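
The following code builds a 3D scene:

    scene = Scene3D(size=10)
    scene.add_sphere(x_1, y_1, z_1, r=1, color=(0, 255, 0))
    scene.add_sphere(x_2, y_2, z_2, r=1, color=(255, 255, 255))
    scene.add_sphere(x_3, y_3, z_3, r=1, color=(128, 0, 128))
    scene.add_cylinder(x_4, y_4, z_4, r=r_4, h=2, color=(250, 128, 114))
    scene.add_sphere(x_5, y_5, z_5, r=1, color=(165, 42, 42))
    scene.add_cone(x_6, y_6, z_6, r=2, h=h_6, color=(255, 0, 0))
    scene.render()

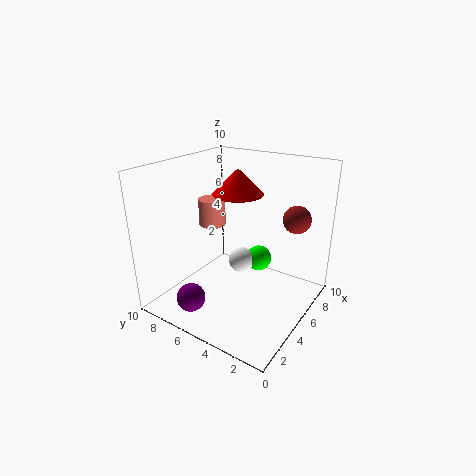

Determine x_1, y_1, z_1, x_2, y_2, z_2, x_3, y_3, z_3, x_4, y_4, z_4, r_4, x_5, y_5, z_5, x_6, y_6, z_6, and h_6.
x_1 = 8, y_1 = 5, z_1 = 2, x_2 = 7, y_2 = 6, z_2 = 2, x_3 = 2, y_3 = 7, z_3 = 1, x_4 = 6, y_4 = 8, z_4 = 5, r_4 = 1, x_5 = 8, y_5 = 2, z_5 = 6, x_6 = 8, y_6 = 7, z_6 = 7, h_6 = 2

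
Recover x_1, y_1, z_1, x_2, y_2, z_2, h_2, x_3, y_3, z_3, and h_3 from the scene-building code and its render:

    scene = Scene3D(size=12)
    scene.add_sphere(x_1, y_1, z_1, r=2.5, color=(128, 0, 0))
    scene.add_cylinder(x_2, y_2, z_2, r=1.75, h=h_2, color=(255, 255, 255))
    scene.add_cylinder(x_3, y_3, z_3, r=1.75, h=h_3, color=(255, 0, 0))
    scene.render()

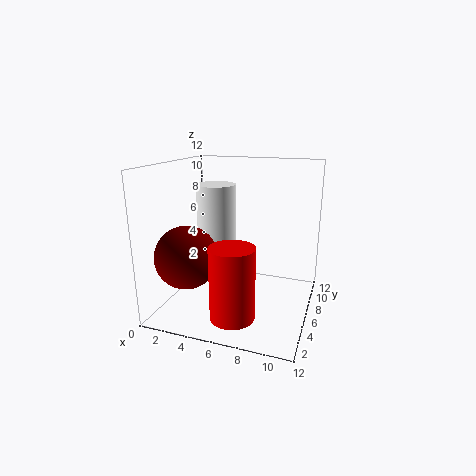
x_1 = 2.75
y_1 = 3
z_1 = 5
x_2 = 3.25
y_2 = 8
z_2 = 4.5
h_2 = 5.5
x_3 = 6.75
y_3 = 2.5
z_3 = 0.75
h_3 = 5.75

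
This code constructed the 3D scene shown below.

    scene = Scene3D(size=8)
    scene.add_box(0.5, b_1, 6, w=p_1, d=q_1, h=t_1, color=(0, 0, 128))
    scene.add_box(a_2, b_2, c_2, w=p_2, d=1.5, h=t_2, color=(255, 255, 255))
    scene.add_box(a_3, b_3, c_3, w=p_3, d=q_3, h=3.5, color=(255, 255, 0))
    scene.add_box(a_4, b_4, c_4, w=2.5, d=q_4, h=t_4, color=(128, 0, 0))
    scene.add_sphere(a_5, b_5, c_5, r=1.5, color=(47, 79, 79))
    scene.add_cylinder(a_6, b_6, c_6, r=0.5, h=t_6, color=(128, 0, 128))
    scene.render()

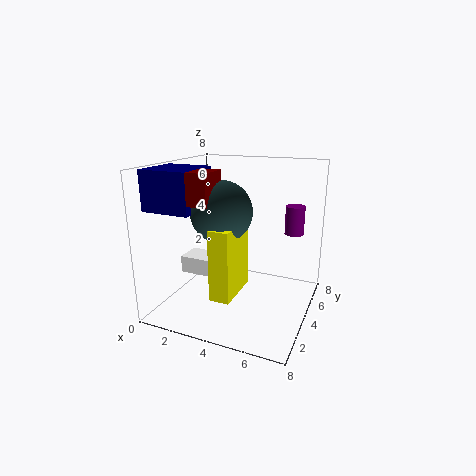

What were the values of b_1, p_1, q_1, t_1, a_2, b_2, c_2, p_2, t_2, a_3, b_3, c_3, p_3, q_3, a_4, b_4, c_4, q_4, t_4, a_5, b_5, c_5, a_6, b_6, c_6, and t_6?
b_1 = 0.5, p_1 = 2.5, q_1 = 2.5, t_1 = 2, a_2 = 0.5, b_2 = 3.5, c_2 = 1.5, p_2 = 2, t_2 = 1, a_3 = 4, b_3 = 0.5, c_3 = 2, p_3 = 1, q_3 = 2.5, a_4 = 1.5, b_4 = 0.5, c_4 = 6.5, q_4 = 1.5, t_4 = 1.5, a_5 = 4, b_5 = 2, c_5 = 6, a_6 = 7, b_6 = 4.5, c_6 = 4.5, t_6 = 1.5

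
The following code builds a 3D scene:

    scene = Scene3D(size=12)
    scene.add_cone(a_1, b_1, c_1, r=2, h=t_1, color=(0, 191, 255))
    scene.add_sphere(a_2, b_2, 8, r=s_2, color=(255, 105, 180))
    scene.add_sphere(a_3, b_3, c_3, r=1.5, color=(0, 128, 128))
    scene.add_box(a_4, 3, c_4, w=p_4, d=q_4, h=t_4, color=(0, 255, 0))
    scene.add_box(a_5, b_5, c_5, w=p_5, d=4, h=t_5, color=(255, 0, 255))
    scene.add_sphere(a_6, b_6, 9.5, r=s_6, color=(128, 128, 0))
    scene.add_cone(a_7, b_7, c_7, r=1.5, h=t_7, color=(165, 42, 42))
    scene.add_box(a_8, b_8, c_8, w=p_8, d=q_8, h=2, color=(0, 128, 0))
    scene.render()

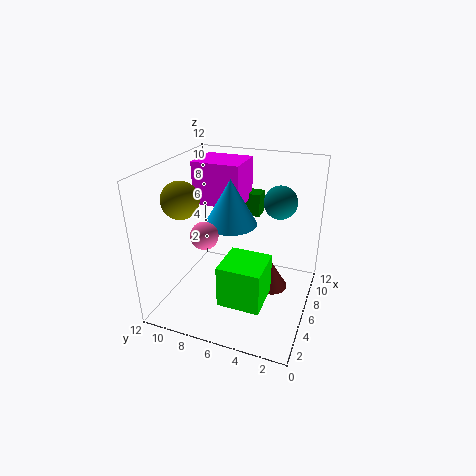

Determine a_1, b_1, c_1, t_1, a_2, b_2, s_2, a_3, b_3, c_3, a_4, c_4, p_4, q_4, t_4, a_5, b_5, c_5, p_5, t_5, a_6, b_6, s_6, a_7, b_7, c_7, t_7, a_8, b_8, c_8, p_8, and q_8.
a_1 = 4.5, b_1 = 6, c_1 = 8, t_1 = 3.5, a_2 = 2, b_2 = 7, s_2 = 1, a_3 = 10, b_3 = 3.5, c_3 = 8, a_4 = 2.5, c_4 = 1.5, p_4 = 3.5, q_4 = 3.5, t_4 = 3.5, a_5 = 6, b_5 = 6, c_5 = 8.5, p_5 = 3.5, t_5 = 3.5, a_6 = 4, b_6 = 10, s_6 = 1.5, a_7 = 8, b_7 = 3.5, c_7 = 0.5, t_7 = 2.5, a_8 = 8.5, b_8 = 5, c_8 = 7, p_8 = 1.5, q_8 = 2.5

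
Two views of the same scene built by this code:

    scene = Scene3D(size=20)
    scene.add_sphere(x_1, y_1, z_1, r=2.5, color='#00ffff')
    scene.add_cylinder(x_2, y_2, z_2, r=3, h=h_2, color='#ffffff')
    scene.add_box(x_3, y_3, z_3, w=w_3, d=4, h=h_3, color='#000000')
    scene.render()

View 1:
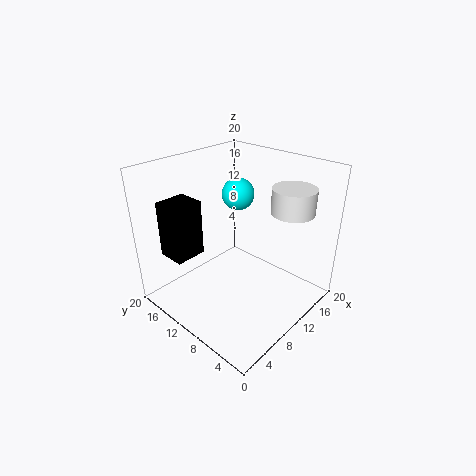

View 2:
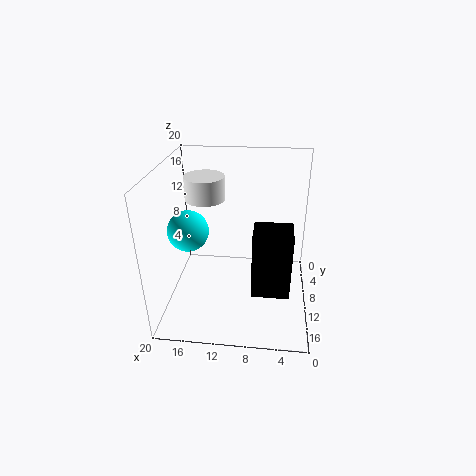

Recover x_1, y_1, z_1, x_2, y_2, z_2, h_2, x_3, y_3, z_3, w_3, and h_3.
x_1 = 15.5
y_1 = 15
z_1 = 13.5
x_2 = 15.5
y_2 = 5
z_2 = 13.5
h_2 = 3.5
x_3 = 3
y_3 = 14.5
z_3 = 7
w_3 = 4.5
h_3 = 8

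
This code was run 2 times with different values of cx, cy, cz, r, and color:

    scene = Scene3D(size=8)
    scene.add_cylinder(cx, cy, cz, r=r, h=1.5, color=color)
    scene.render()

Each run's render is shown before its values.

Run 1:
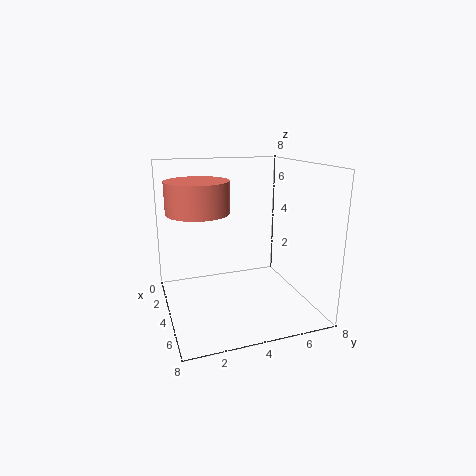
cx = 5.5; cy = 1.5; cz = 6; r = 1.5; color = 'salmon'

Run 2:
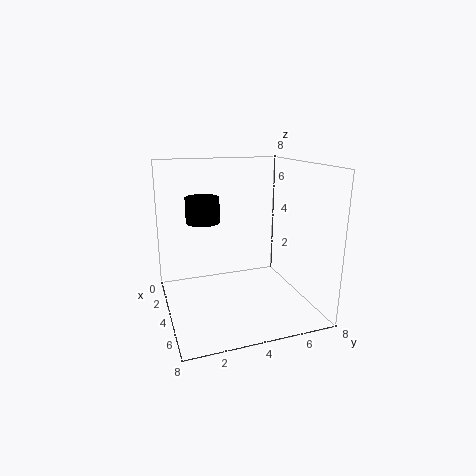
cx = 2; cy = 2.5; cz = 4.5; r = 1; color = 'black'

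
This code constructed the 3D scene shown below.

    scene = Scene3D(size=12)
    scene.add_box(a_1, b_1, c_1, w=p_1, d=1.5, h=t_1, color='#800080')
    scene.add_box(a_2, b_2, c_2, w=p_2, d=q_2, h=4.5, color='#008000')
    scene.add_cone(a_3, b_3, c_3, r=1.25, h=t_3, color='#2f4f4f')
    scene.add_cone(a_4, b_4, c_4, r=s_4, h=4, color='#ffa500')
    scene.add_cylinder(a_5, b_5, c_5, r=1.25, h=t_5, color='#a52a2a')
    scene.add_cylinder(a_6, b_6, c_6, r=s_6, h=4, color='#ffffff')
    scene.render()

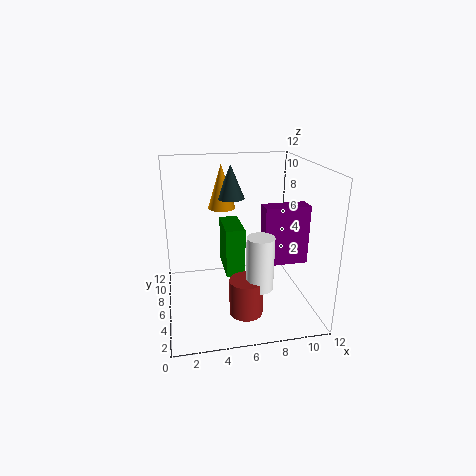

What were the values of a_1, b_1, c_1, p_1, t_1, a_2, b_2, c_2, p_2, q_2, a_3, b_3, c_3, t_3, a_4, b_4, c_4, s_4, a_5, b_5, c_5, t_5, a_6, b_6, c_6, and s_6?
a_1 = 8, b_1 = 4.75, c_1 = 3.75, p_1 = 3.75, t_1 = 5, a_2 = 5.25, b_2 = 7.5, c_2 = 1.5, p_2 = 1.75, q_2 = 4, a_3 = 6, b_3 = 9.25, c_3 = 8.5, t_3 = 3, a_4 = 5.25, b_4 = 9.75, c_4 = 7.5, s_4 = 1.25, a_5 = 5.75, b_5 = 1.75, c_5 = 1.75, t_5 = 2.75, a_6 = 6.75, b_6 = 1.75, c_6 = 3.75, s_6 = 1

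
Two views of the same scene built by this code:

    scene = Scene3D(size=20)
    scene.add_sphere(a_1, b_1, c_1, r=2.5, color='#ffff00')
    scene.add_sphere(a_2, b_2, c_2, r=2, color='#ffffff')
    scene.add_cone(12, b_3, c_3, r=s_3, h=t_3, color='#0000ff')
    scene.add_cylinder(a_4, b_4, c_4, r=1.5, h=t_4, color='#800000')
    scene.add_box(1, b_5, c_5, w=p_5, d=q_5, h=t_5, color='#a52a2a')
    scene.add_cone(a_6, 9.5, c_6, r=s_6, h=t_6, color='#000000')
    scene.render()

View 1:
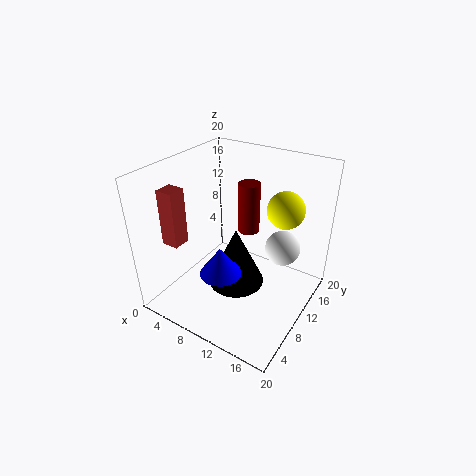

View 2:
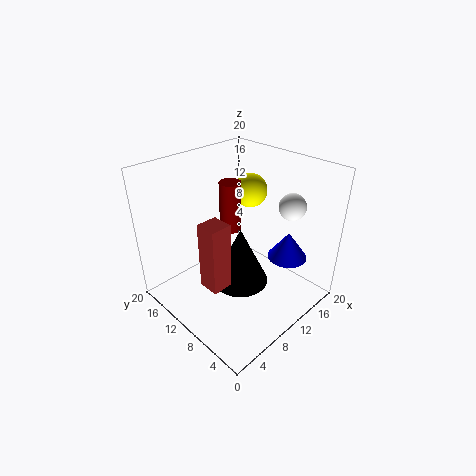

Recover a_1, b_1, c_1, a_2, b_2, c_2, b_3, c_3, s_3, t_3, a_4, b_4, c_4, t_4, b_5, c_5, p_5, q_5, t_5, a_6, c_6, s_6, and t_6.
a_1 = 15.5
b_1 = 13
c_1 = 14.5
a_2 = 18
b_2 = 7
c_2 = 13
b_3 = 3
c_3 = 9.5
s_3 = 2.5
t_3 = 3.5
a_4 = 10.5
b_4 = 12
c_4 = 10.5
t_4 = 7
b_5 = 4.5
c_5 = 9
p_5 = 2.5
q_5 = 2.5
t_5 = 8
a_6 = 10
c_6 = 3
s_6 = 4
t_6 = 8.5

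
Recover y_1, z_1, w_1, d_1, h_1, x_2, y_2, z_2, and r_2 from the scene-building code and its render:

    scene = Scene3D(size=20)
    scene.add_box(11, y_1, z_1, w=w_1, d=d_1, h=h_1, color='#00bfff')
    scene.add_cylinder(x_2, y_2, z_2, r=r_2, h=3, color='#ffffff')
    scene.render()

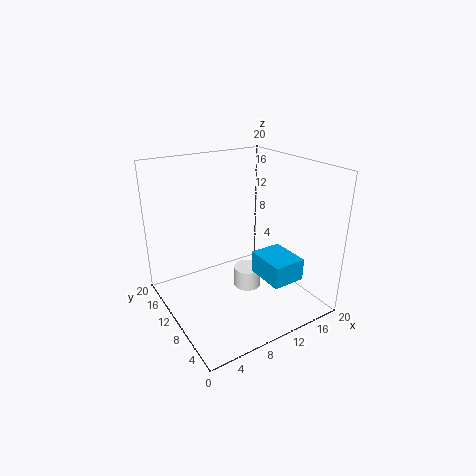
y_1 = 2.5; z_1 = 5.5; w_1 = 4.5; d_1 = 5.5; h_1 = 3; x_2 = 12; y_2 = 10.5; z_2 = 1.5; r_2 = 2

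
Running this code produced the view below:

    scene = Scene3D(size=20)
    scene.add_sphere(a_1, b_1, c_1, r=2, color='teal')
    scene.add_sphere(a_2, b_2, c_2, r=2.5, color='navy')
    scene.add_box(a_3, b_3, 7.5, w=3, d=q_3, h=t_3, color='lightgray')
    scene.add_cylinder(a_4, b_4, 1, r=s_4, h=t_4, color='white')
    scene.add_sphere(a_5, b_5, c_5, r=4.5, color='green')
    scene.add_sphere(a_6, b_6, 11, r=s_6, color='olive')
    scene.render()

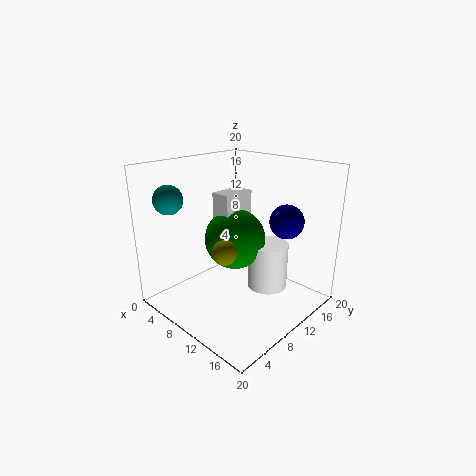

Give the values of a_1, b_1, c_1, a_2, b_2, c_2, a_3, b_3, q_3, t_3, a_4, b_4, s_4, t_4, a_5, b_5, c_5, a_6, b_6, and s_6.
a_1 = 3.5; b_1 = 3.5; c_1 = 15.5; a_2 = 13.5; b_2 = 16.5; c_2 = 11.5; a_3 = 5; b_3 = 10; q_3 = 5; t_3 = 8; a_4 = 11.5; b_4 = 15; s_4 = 3; t_4 = 7; a_5 = 7.5; b_5 = 12; c_5 = 8.5; a_6 = 13.5; b_6 = 4; s_6 = 1.5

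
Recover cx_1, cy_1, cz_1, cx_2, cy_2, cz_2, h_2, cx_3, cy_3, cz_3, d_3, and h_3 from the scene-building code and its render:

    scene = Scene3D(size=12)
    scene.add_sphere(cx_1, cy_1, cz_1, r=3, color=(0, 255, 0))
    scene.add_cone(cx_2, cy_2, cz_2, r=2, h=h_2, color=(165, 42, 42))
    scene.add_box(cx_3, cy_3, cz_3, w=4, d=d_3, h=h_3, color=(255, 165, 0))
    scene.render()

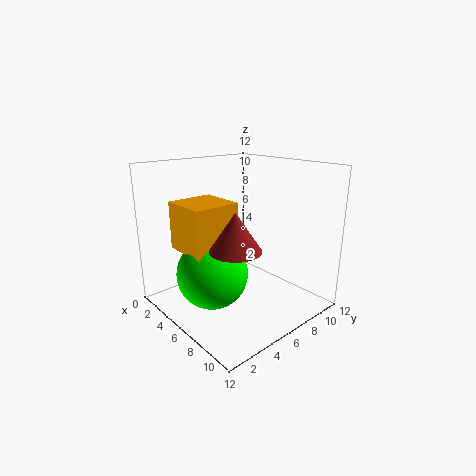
cx_1 = 5; cy_1 = 4; cz_1 = 3; cx_2 = 8; cy_2 = 4; cz_2 = 6; h_2 = 3; cx_3 = 2; cy_3 = 2; cz_3 = 5; d_3 = 4; h_3 = 4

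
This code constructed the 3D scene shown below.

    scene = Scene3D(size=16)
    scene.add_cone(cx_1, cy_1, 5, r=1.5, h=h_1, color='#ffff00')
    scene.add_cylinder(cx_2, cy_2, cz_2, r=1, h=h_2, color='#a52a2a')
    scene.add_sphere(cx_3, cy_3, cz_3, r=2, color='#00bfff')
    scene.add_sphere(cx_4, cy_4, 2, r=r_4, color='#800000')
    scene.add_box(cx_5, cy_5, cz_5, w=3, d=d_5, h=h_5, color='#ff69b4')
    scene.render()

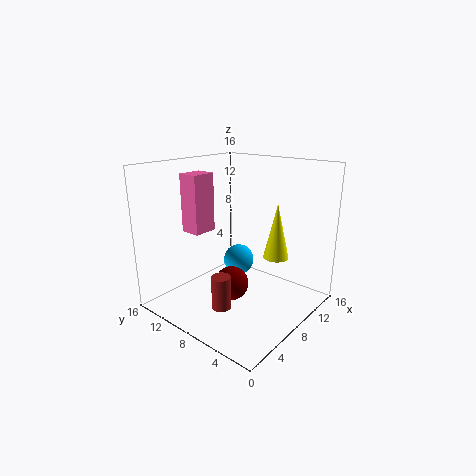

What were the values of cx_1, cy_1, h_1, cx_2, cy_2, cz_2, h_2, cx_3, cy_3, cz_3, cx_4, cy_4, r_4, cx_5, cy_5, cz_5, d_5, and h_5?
cx_1 = 12
cy_1 = 5.5
h_1 = 6.5
cx_2 = 3.5
cy_2 = 6.5
cz_2 = 2
h_2 = 3.5
cx_3 = 13
cy_3 = 12
cz_3 = 2.5
cx_4 = 8
cy_4 = 9
r_4 = 2
cx_5 = 6.5
cy_5 = 13
cz_5 = 7.5
d_5 = 2.5
h_5 = 7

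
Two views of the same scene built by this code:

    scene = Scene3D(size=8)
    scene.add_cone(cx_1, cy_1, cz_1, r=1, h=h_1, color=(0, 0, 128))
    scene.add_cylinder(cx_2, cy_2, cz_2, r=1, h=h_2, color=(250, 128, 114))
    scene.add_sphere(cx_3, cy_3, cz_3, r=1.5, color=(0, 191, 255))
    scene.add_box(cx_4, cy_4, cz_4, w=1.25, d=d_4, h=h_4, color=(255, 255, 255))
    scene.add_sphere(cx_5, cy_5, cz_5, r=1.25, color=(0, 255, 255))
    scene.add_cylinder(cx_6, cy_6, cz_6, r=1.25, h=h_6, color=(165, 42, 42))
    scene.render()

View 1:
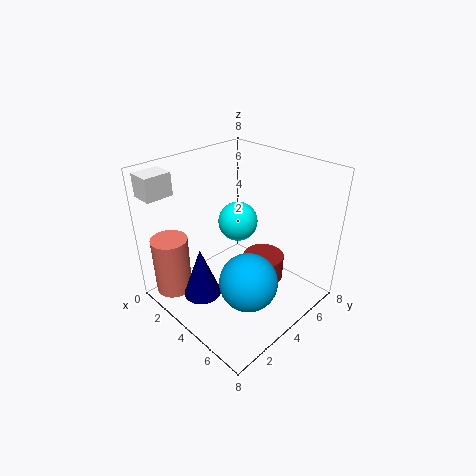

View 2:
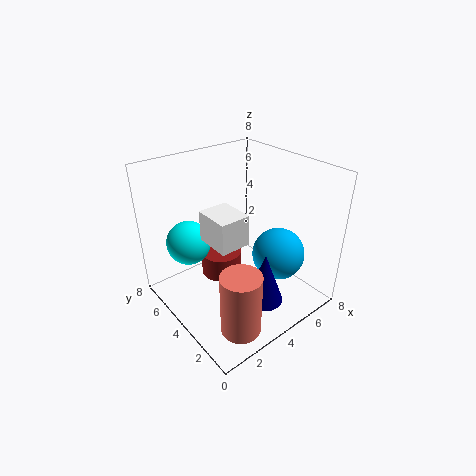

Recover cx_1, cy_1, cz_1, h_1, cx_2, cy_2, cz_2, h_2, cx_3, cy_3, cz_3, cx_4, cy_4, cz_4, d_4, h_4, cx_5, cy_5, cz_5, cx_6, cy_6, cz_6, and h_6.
cx_1 = 3.75
cy_1 = 1.5
cz_1 = 1.5
h_1 = 2.75
cx_2 = 1.75
cy_2 = 1
cz_2 = 1
h_2 = 3.25
cx_3 = 6
cy_3 = 2.75
cz_3 = 2.75
cx_4 = 0.25
cy_4 = 0.25
cz_4 = 6.5
d_4 = 1.5
h_4 = 1.25
cx_5 = 2
cy_5 = 6
cz_5 = 3.5
cx_6 = 4.25
cy_6 = 6
cz_6 = 0.5
h_6 = 1.5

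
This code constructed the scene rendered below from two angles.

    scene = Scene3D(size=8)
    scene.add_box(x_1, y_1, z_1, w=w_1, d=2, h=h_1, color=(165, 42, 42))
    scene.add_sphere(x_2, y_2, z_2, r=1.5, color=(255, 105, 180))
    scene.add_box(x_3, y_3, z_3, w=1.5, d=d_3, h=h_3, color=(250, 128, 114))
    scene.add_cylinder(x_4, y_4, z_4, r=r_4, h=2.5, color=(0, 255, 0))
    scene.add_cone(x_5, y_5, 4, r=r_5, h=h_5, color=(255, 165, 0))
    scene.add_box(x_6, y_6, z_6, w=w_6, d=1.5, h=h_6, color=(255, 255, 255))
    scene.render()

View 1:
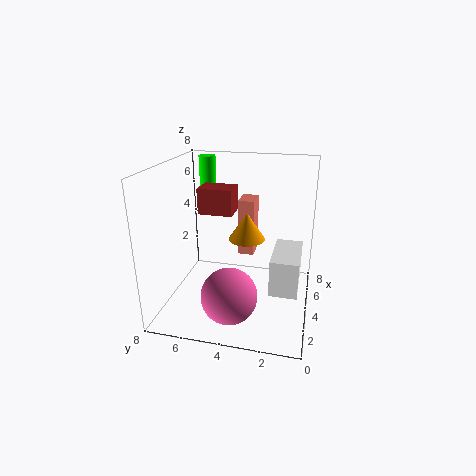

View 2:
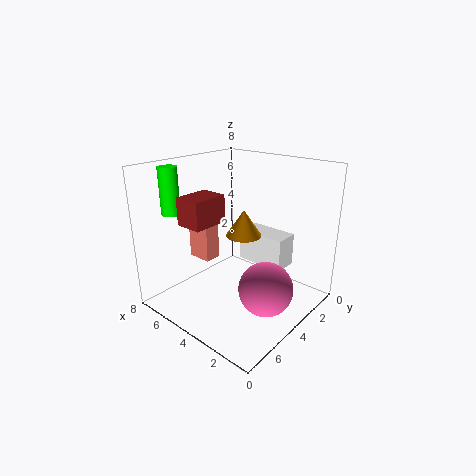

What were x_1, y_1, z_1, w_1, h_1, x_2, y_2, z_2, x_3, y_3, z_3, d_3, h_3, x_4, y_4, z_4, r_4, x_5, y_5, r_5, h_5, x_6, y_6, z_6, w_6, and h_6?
x_1 = 4.5
y_1 = 4.5
z_1 = 5
w_1 = 1.5
h_1 = 1.5
x_2 = 2
y_2 = 4
z_2 = 1.5
x_3 = 6
y_3 = 3.5
z_3 = 2
d_3 = 1
h_3 = 3.5
x_4 = 6.5
y_4 = 6.5
z_4 = 5.5
r_4 = 0.5
x_5 = 4
y_5 = 3.5
r_5 = 1
h_5 = 1.5
x_6 = 2.5
y_6 = 0.5
z_6 = 1.5
w_6 = 3
h_6 = 2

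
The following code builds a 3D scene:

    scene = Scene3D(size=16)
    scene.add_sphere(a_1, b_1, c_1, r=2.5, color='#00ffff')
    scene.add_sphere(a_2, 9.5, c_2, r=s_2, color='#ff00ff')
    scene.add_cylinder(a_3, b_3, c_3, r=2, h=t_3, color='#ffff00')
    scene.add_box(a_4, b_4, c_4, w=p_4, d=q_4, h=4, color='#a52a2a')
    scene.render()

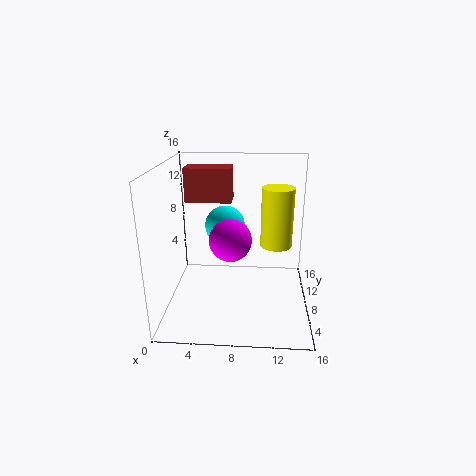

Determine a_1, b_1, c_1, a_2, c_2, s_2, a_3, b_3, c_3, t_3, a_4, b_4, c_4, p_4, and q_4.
a_1 = 6
b_1 = 13
c_1 = 7.5
a_2 = 7
c_2 = 7
s_2 = 2.5
a_3 = 12.5
b_3 = 13
c_3 = 5
t_3 = 7.5
a_4 = 1.5
b_4 = 11
c_4 = 11
p_4 = 5.5
q_4 = 3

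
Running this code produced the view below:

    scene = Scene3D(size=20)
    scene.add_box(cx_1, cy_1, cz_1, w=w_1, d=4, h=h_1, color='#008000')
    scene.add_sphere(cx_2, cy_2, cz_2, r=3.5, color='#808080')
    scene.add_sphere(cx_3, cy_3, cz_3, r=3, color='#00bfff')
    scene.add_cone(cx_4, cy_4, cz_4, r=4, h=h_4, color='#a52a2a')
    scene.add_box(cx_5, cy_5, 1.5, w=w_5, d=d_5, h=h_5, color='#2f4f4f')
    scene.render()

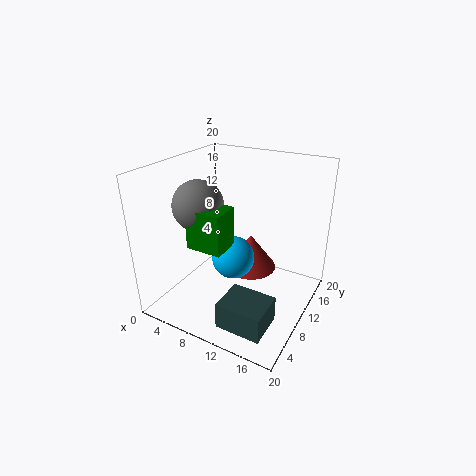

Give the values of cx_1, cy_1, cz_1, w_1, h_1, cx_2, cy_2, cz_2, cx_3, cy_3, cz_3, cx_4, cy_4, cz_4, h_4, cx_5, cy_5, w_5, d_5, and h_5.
cx_1 = 5; cy_1 = 5; cz_1 = 9.5; w_1 = 5; h_1 = 5.5; cx_2 = 5; cy_2 = 8; cz_2 = 14.5; cx_3 = 9.5; cy_3 = 9.5; cz_3 = 7; cx_4 = 9.5; cy_4 = 15; cz_4 = 2.5; h_4 = 5.5; cx_5 = 11.5; cy_5 = 1.5; w_5 = 6; d_5 = 5; h_5 = 3.5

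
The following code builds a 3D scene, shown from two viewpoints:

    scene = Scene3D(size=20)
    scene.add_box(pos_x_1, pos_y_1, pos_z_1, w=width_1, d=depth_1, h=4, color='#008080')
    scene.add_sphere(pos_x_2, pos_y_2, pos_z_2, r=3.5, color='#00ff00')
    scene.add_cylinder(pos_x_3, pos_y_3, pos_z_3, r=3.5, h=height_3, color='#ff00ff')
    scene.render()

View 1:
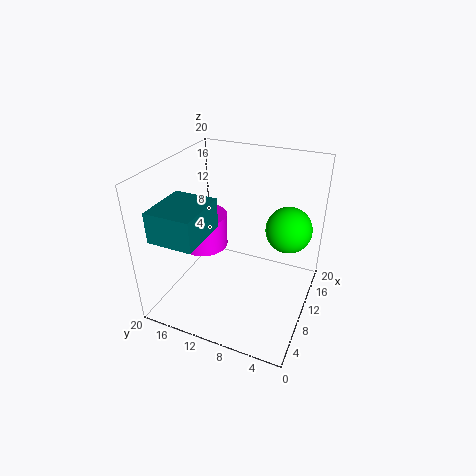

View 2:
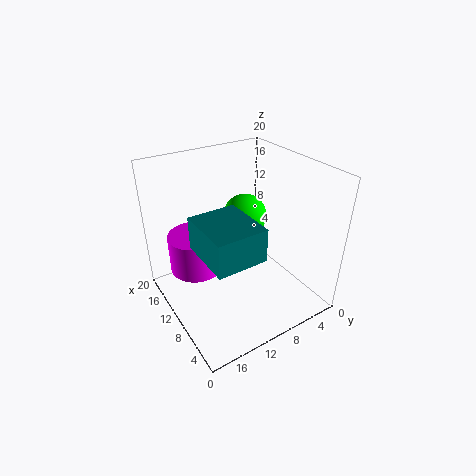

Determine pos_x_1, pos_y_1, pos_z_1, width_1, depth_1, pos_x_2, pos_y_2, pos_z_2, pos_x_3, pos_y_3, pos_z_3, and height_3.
pos_x_1 = 1; pos_y_1 = 12; pos_z_1 = 12.5; width_1 = 7; depth_1 = 6; pos_x_2 = 16.5; pos_y_2 = 4.5; pos_z_2 = 9; pos_x_3 = 11; pos_y_3 = 16; pos_z_3 = 7; height_3 = 5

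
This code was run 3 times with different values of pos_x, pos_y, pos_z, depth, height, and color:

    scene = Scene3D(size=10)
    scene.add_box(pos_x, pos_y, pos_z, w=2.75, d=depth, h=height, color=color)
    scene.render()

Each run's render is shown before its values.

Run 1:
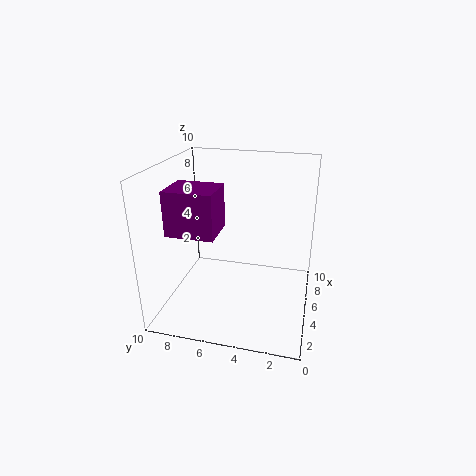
pos_x = 2.5; pos_y = 6; pos_z = 5.75; depth = 3.25; height = 3; color = 'purple'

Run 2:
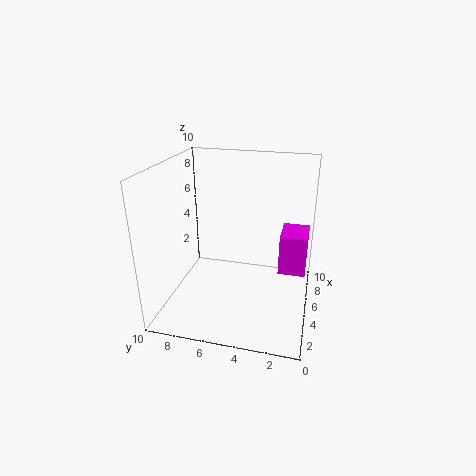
pos_x = 6.25; pos_y = 0.25; pos_z = 1.75; depth = 2; height = 3; color = 'magenta'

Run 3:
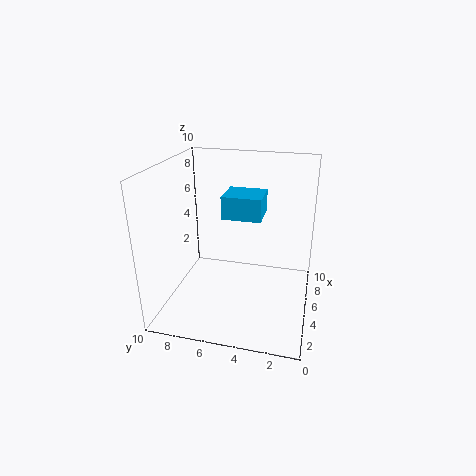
pos_x = 6.75; pos_y = 3.75; pos_z = 5.5; depth = 3; height = 1.75; color = 'deepskyblue'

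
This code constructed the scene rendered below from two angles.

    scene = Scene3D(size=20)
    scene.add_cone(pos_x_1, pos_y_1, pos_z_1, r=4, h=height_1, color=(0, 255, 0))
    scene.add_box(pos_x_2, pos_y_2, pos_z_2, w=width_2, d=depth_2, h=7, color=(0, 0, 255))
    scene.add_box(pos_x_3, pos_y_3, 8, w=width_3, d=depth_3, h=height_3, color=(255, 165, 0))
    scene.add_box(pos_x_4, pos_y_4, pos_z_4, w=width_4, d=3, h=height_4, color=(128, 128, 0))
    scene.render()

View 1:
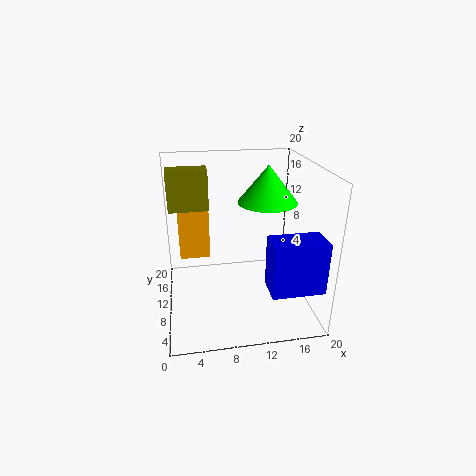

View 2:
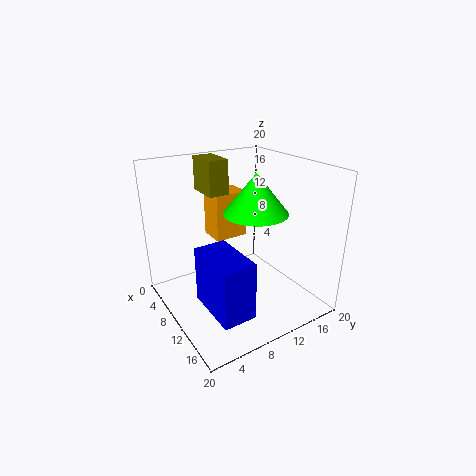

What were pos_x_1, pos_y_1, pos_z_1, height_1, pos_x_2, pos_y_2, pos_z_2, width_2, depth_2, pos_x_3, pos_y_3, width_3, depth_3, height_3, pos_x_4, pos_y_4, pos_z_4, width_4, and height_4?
pos_x_1 = 14, pos_y_1 = 10, pos_z_1 = 15, height_1 = 5, pos_x_2 = 13, pos_y_2 = 2, pos_z_2 = 5, width_2 = 7, depth_2 = 4, pos_x_3 = 2, pos_y_3 = 9, width_3 = 4, depth_3 = 5, height_3 = 7, pos_x_4 = 1, pos_y_4 = 8, pos_z_4 = 15, width_4 = 5, height_4 = 5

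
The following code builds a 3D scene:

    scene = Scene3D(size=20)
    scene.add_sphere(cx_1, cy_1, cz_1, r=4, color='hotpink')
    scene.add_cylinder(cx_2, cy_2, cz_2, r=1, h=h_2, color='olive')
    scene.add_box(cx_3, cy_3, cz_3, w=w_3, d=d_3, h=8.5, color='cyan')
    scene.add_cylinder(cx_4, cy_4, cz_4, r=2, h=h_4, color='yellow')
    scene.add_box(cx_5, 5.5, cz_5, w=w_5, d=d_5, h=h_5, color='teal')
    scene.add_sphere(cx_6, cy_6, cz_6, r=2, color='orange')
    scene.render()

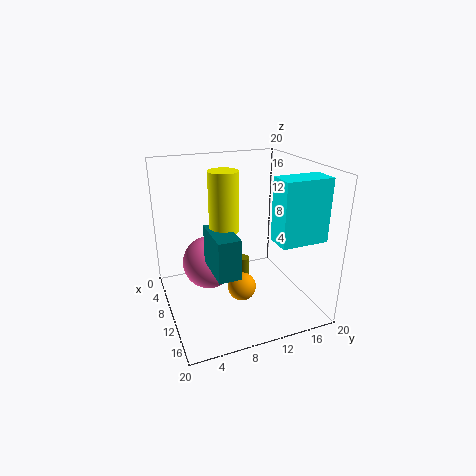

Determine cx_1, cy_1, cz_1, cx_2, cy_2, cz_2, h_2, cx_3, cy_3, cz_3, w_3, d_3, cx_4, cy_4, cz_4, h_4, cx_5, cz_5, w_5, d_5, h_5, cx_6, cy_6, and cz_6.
cx_1 = 5.5, cy_1 = 7, cz_1 = 4.5, cx_2 = 6, cy_2 = 12.5, cz_2 = 1, h_2 = 3.5, cx_3 = 13, cy_3 = 13.5, cz_3 = 10.5, w_3 = 3.5, d_3 = 6.5, cx_4 = 10, cy_4 = 8, cz_4 = 11.5, h_4 = 8, cx_5 = 8.5, cz_5 = 6.5, w_5 = 6.5, d_5 = 3, h_5 = 5.5, cx_6 = 11.5, cy_6 = 10, cz_6 = 3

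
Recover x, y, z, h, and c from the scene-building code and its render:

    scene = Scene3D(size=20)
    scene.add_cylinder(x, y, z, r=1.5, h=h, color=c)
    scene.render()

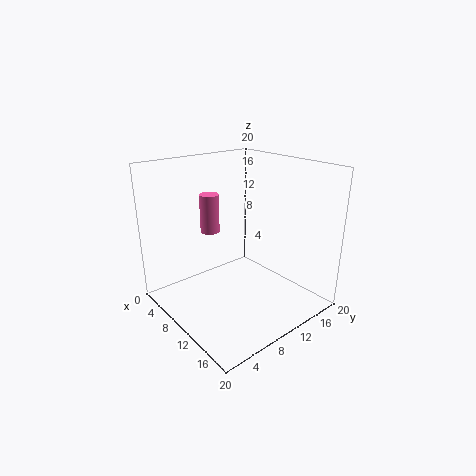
x = 2.5; y = 10.5; z = 8.5; h = 6; c = 'hotpink'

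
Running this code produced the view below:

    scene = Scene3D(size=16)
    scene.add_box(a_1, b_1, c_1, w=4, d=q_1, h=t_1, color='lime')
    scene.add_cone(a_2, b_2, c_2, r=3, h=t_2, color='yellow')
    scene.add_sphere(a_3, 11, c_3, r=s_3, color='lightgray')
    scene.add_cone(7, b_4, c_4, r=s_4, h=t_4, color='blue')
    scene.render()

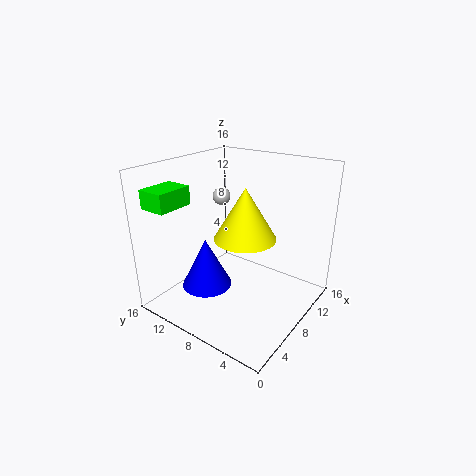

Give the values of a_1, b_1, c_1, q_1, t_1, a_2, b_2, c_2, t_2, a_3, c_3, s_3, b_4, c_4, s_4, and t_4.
a_1 = 1; b_1 = 12; c_1 = 12; q_1 = 3; t_1 = 2; a_2 = 5; b_2 = 5; c_2 = 10; t_2 = 5; a_3 = 9; c_3 = 12; s_3 = 1; b_4 = 12; c_4 = 1; s_4 = 3; t_4 = 6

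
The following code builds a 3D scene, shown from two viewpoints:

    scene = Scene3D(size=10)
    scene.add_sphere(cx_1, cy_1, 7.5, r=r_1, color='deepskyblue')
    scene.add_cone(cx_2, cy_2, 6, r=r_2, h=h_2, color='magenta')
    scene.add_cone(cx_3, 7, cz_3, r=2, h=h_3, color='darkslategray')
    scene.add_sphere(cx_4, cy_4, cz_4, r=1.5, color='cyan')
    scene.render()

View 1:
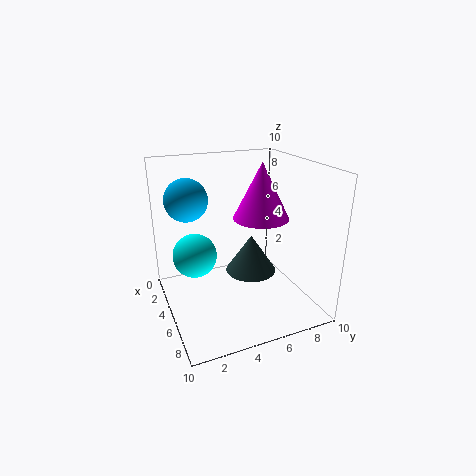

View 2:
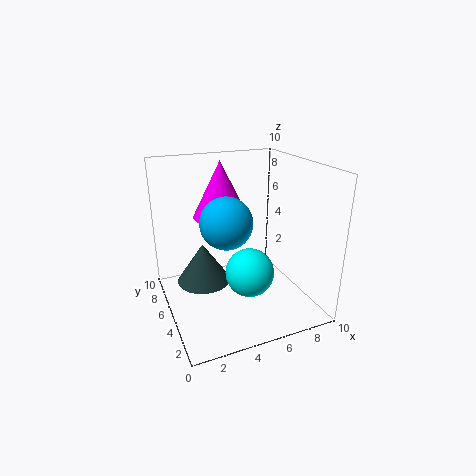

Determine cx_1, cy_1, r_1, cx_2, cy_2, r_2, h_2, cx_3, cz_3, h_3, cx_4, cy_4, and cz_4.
cx_1 = 3; cy_1 = 2; r_1 = 1.5; cx_2 = 4.5; cy_2 = 7; r_2 = 2; h_2 = 4; cx_3 = 3; cz_3 = 1; h_3 = 3; cx_4 = 4.5; cy_4 = 2; cz_4 = 4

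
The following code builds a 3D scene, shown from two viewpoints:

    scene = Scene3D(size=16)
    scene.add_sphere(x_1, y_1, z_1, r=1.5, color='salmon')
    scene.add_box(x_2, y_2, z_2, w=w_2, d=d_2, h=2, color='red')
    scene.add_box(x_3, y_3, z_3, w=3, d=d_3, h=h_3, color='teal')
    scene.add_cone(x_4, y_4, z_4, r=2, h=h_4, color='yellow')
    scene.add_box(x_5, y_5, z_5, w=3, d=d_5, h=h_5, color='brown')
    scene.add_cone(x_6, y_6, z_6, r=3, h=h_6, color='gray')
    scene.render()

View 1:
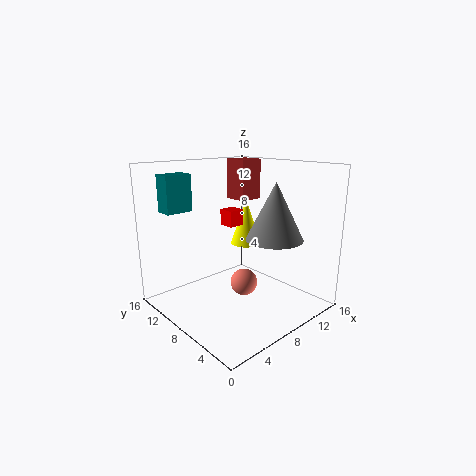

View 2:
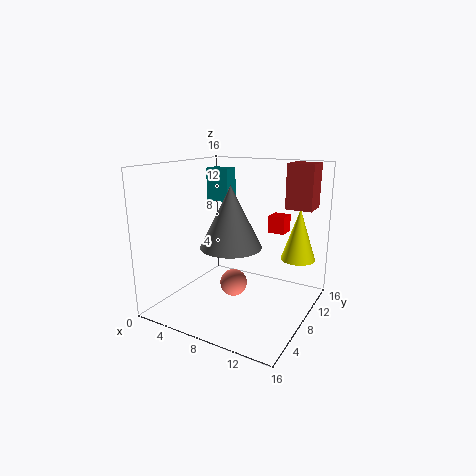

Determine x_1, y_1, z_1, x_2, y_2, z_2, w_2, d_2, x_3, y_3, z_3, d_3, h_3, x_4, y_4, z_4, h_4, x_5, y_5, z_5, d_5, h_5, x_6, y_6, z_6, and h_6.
x_1 = 8
y_1 = 7
z_1 = 3
x_2 = 10
y_2 = 11.5
z_2 = 8
w_2 = 2
d_2 = 2
x_3 = 1.5
y_3 = 11.5
z_3 = 11
d_3 = 2
h_3 = 4
x_4 = 13.5
y_4 = 12.5
z_4 = 5
h_4 = 6
x_5 = 12
y_5 = 11.5
z_5 = 11
d_5 = 3
h_5 = 5
x_6 = 9.5
y_6 = 4
z_6 = 8.5
h_6 = 6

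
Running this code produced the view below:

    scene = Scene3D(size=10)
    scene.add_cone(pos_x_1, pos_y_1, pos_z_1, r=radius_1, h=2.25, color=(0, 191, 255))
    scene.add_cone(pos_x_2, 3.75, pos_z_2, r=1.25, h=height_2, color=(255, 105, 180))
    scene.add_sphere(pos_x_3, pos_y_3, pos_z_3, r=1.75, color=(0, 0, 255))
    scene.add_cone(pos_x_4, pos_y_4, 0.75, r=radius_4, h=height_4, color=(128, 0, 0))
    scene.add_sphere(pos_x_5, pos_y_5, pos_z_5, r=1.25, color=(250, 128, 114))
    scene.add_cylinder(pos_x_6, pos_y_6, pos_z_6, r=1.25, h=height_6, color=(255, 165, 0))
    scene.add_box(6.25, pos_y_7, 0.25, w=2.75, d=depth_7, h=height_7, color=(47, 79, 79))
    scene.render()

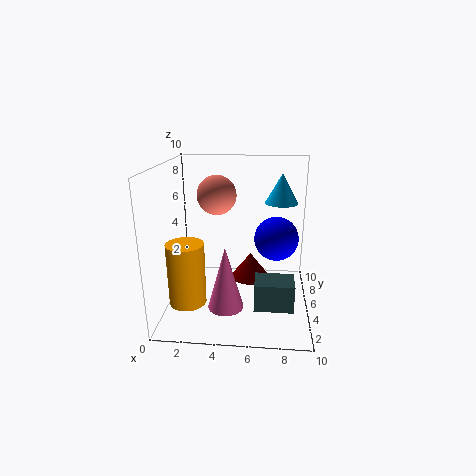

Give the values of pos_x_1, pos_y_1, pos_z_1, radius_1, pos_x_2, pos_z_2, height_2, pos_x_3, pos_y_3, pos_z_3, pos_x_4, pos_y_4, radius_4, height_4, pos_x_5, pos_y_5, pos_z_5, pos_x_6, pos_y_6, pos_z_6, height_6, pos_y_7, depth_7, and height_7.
pos_x_1 = 8
pos_y_1 = 8
pos_z_1 = 6.75
radius_1 = 1.25
pos_x_2 = 4.25
pos_z_2 = 0.25
height_2 = 4.5
pos_x_3 = 7.75
pos_y_3 = 8.25
pos_z_3 = 3.75
pos_x_4 = 5.75
pos_y_4 = 7.5
radius_4 = 1.5
height_4 = 2
pos_x_5 = 3.75
pos_y_5 = 4
pos_z_5 = 8.25
pos_x_6 = 1.75
pos_y_6 = 3
pos_z_6 = 1
height_6 = 4.25
pos_y_7 = 3.25
depth_7 = 2
height_7 = 2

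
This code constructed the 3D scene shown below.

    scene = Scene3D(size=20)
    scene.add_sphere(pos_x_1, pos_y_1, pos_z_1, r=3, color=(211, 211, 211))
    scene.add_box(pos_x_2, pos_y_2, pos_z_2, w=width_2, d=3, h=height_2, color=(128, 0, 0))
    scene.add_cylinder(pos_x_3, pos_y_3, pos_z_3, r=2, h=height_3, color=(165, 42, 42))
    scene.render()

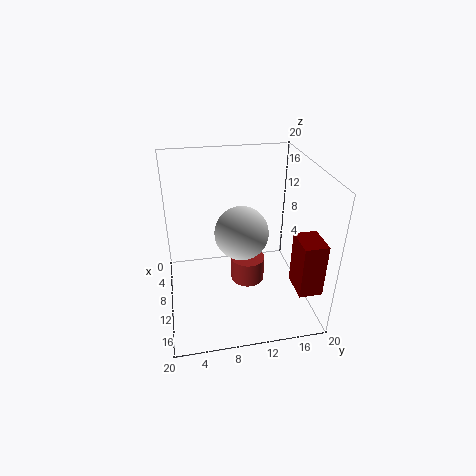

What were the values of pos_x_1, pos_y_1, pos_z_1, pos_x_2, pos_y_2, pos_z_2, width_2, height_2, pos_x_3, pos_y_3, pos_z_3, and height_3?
pos_x_1 = 17; pos_y_1 = 9; pos_z_1 = 15; pos_x_2 = 15; pos_y_2 = 16; pos_z_2 = 6; width_2 = 4; height_2 = 7; pos_x_3 = 16; pos_y_3 = 10; pos_z_3 = 8; height_3 = 3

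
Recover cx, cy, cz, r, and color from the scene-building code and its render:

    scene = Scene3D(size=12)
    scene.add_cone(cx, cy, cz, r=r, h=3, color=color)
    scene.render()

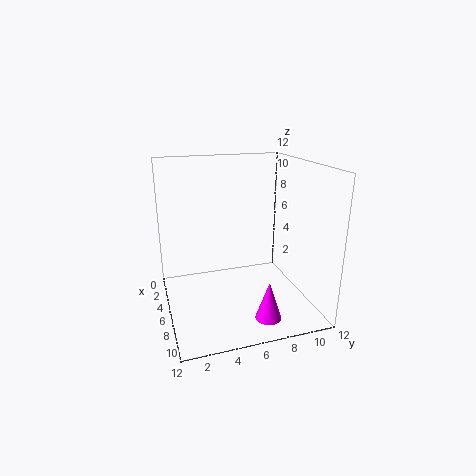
cx = 10.5, cy = 7, cz = 1, r = 1, color = 'magenta'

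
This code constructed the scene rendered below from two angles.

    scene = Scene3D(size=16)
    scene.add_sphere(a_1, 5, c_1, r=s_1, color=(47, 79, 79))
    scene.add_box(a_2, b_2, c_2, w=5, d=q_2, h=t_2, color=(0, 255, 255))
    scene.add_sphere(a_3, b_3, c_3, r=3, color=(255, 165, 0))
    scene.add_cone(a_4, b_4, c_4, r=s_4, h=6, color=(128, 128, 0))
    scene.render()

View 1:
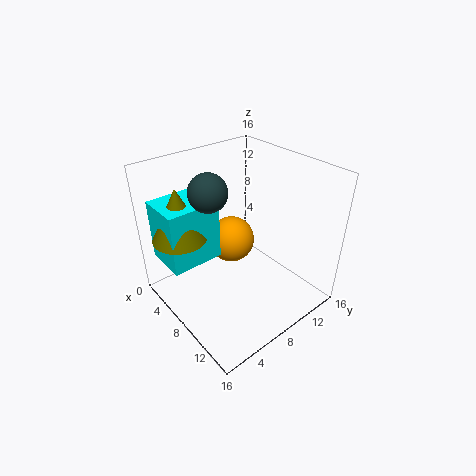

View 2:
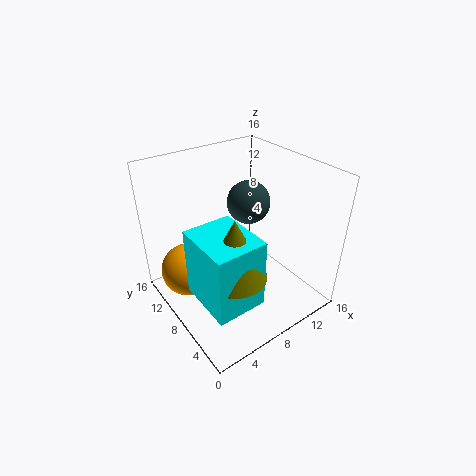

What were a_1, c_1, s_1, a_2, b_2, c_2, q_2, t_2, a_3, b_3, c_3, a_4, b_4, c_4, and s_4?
a_1 = 7, c_1 = 14, s_1 = 2, a_2 = 1, b_2 = 1, c_2 = 5, q_2 = 6, t_2 = 7, a_3 = 3, b_3 = 11, c_3 = 4, a_4 = 4, b_4 = 3, c_4 = 8, s_4 = 3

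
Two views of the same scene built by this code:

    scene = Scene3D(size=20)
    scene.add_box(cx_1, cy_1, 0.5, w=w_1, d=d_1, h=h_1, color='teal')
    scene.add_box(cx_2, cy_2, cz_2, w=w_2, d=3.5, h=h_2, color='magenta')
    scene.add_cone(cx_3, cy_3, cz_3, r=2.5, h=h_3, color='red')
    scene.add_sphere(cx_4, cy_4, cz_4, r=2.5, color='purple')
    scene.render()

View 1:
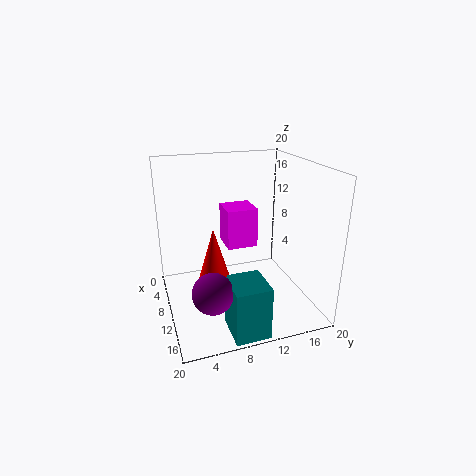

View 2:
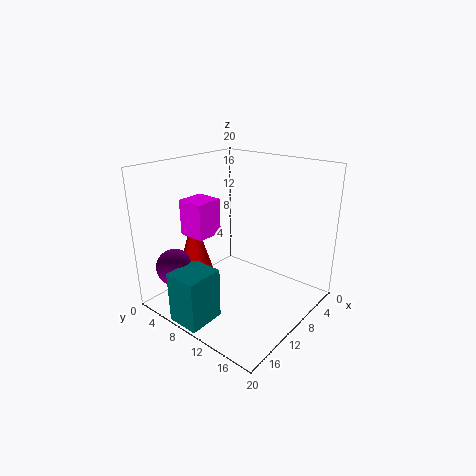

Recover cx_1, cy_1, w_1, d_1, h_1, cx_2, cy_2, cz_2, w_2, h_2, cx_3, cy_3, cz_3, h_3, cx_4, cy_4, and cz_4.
cx_1 = 15; cy_1 = 6.5; w_1 = 5; d_1 = 4.5; h_1 = 7; cx_2 = 13.5; cy_2 = 6.5; cz_2 = 12; w_2 = 3.5; h_2 = 4.5; cx_3 = 14; cy_3 = 5.5; cz_3 = 5; h_3 = 8.5; cx_4 = 17; cy_4 = 4.5; cz_4 = 6.5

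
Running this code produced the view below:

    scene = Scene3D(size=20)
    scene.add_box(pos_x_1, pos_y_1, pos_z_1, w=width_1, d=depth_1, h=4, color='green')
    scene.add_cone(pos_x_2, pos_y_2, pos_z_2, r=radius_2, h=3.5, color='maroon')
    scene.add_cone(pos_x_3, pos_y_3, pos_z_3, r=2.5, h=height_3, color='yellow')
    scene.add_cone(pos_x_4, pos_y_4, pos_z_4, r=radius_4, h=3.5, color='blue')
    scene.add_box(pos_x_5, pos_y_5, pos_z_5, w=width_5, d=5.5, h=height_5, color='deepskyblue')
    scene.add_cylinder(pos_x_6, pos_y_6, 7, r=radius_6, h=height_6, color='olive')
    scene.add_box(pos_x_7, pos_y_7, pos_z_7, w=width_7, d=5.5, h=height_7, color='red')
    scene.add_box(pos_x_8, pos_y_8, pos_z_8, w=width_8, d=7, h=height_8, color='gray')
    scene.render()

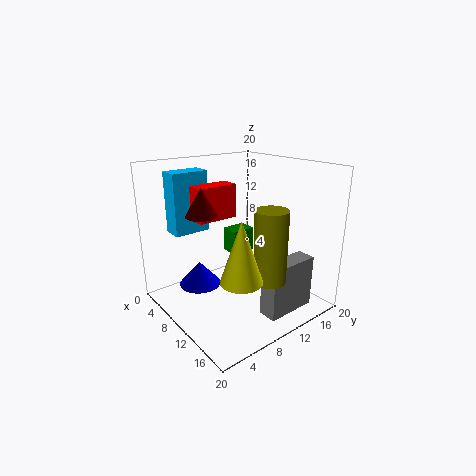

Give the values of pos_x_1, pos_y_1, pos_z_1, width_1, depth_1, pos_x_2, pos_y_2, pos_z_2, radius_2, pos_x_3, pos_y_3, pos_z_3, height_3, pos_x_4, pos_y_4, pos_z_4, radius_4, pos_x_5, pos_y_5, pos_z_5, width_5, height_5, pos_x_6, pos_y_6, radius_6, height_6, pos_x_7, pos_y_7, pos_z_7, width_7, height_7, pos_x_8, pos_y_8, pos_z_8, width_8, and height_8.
pos_x_1 = 1, pos_y_1 = 14, pos_z_1 = 4, width_1 = 3, depth_1 = 4, pos_x_2 = 10.5, pos_y_2 = 4, pos_z_2 = 14.5, radius_2 = 2, pos_x_3 = 17, pos_y_3 = 5, pos_z_3 = 8, height_3 = 7.5, pos_x_4 = 6, pos_y_4 = 6, pos_z_4 = 2.5, radius_4 = 3, pos_x_5 = 0.5, pos_y_5 = 4, pos_z_5 = 9.5, width_5 = 3, height_5 = 9, pos_x_6 = 17.5, pos_y_6 = 9, radius_6 = 2, height_6 = 9, pos_x_7 = 7, pos_y_7 = 4.5, pos_z_7 = 13, width_7 = 2.5, height_7 = 4.5, pos_x_8 = 16, pos_y_8 = 9, pos_z_8 = 1.5, width_8 = 2.5, height_8 = 7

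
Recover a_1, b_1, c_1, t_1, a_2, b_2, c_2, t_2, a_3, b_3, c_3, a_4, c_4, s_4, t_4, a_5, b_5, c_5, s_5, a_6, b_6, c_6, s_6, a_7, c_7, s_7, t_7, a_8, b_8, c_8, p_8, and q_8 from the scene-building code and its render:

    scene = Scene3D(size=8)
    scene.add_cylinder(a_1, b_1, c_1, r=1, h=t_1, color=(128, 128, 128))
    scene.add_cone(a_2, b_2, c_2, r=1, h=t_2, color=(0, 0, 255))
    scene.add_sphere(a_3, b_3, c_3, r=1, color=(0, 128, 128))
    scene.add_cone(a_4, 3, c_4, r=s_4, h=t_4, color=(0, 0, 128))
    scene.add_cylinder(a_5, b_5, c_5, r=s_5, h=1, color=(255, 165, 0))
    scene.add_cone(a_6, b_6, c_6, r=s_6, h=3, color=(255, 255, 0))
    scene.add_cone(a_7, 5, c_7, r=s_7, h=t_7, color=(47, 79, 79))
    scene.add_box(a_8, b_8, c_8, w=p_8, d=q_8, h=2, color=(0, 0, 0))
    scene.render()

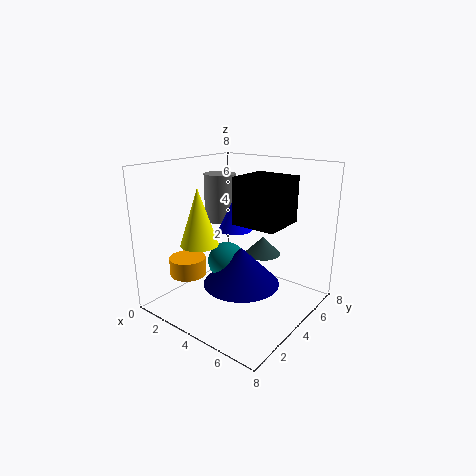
a_1 = 1
b_1 = 6
c_1 = 4
t_1 = 3
a_2 = 3
b_2 = 5
c_2 = 4
t_2 = 2
a_3 = 4
b_3 = 3
c_3 = 3
a_4 = 5
c_4 = 2
s_4 = 2
t_4 = 2
a_5 = 2
b_5 = 2
c_5 = 2
s_5 = 1
a_6 = 3
b_6 = 2
c_6 = 4
s_6 = 1
a_7 = 5
c_7 = 3
s_7 = 1
t_7 = 1
a_8 = 6
b_8 = 1
c_8 = 6
p_8 = 2
q_8 = 2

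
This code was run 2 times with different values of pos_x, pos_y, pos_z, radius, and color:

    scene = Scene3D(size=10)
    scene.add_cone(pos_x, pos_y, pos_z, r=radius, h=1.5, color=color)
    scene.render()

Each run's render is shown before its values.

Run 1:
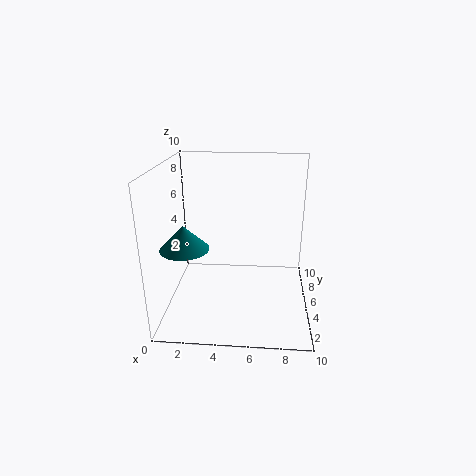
pos_x = 2
pos_y = 2
pos_z = 5.5
radius = 1.5
color = 'teal'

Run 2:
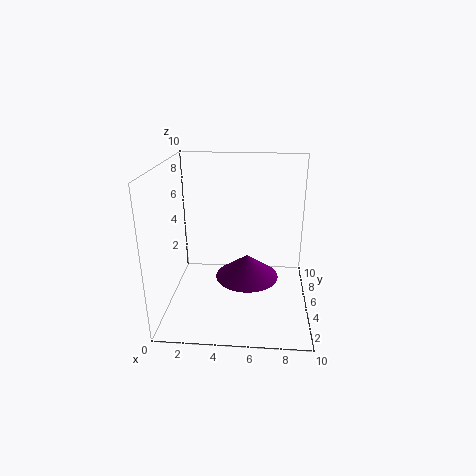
pos_x = 5.75
pos_y = 3
pos_z = 3.25
radius = 2
color = 'purple'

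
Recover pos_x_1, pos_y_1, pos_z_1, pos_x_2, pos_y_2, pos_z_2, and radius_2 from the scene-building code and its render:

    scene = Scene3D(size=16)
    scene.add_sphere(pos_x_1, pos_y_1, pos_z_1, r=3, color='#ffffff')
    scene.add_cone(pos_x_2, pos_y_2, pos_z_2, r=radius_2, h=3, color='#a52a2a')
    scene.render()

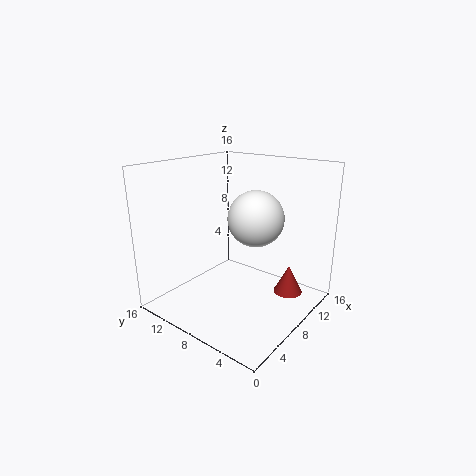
pos_x_1 = 8.5; pos_y_1 = 6; pos_z_1 = 10.5; pos_x_2 = 9; pos_y_2 = 2; pos_z_2 = 3; radius_2 = 1.5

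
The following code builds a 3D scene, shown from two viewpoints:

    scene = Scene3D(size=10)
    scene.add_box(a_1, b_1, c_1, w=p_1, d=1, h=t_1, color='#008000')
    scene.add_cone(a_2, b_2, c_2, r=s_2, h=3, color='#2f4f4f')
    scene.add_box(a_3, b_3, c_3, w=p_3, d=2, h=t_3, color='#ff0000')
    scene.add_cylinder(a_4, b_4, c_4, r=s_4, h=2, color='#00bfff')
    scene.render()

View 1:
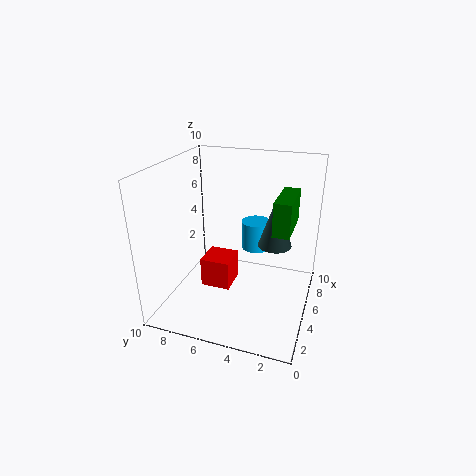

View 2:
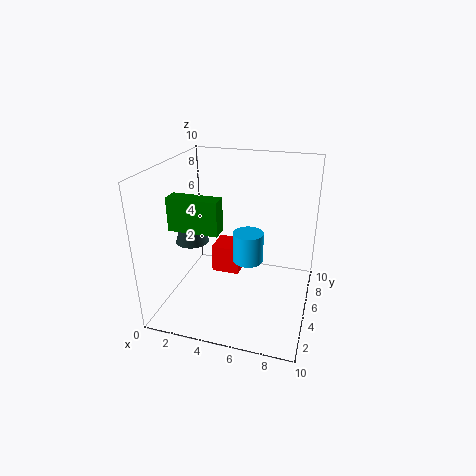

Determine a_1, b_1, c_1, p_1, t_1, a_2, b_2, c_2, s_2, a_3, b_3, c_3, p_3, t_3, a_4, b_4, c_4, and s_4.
a_1 = 2
b_1 = 1
c_1 = 7
p_1 = 3
t_1 = 2
a_2 = 3
b_2 = 2
c_2 = 6
s_2 = 1
a_3 = 3
b_3 = 5
c_3 = 2
p_3 = 2
t_3 = 2
a_4 = 6
b_4 = 4
c_4 = 4
s_4 = 1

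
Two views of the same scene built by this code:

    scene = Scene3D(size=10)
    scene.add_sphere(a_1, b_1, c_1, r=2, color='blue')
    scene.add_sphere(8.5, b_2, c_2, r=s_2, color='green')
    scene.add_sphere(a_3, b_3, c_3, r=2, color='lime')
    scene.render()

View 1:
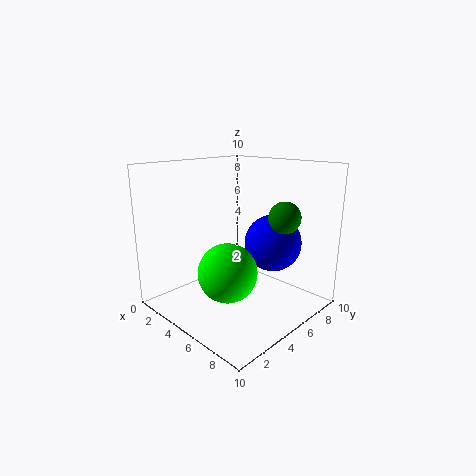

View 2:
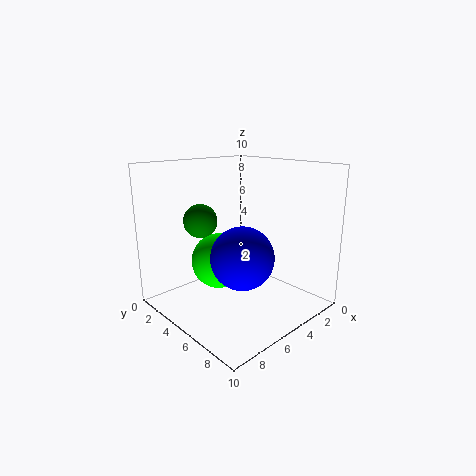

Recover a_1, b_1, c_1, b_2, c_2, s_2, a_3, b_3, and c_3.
a_1 = 6.5, b_1 = 7, c_1 = 4.5, b_2 = 5.5, c_2 = 7, s_2 = 1, a_3 = 5.5, b_3 = 3.5, c_3 = 3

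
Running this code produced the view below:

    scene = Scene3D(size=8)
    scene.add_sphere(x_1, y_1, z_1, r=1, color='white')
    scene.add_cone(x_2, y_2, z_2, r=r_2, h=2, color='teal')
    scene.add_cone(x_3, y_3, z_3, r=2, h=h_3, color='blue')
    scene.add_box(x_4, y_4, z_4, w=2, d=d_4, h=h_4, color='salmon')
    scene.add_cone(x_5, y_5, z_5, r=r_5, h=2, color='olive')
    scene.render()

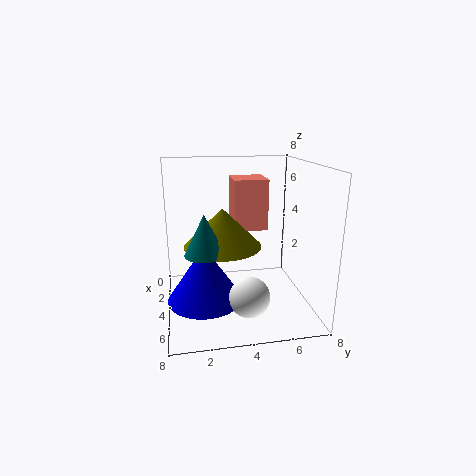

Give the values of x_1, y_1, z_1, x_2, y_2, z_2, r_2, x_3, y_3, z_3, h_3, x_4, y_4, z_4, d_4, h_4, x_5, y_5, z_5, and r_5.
x_1 = 7; y_1 = 4; z_1 = 2; x_2 = 6; y_2 = 2; z_2 = 4; r_2 = 1; x_3 = 5; y_3 = 2; z_3 = 1; h_3 = 3; x_4 = 1; y_4 = 4; z_4 = 4; d_4 = 2; h_4 = 3; x_5 = 5; y_5 = 3; z_5 = 4; r_5 = 2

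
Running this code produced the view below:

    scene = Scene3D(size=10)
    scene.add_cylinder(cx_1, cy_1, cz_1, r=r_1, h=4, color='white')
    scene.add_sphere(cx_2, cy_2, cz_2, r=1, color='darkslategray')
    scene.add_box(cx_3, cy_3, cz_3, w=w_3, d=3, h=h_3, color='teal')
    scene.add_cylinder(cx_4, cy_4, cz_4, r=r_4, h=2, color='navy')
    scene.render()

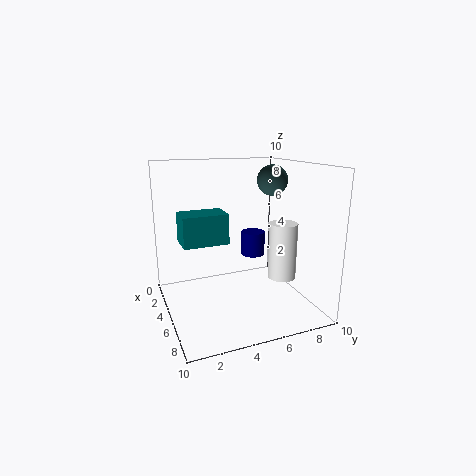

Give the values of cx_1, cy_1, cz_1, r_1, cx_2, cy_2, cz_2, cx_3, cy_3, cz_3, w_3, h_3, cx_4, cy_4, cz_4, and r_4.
cx_1 = 6, cy_1 = 8, cz_1 = 2, r_1 = 1, cx_2 = 6, cy_2 = 7, cz_2 = 9, cx_3 = 4, cy_3 = 1, cz_3 = 5, w_3 = 2, h_3 = 2, cx_4 = 1, cy_4 = 8, cz_4 = 2, r_4 = 1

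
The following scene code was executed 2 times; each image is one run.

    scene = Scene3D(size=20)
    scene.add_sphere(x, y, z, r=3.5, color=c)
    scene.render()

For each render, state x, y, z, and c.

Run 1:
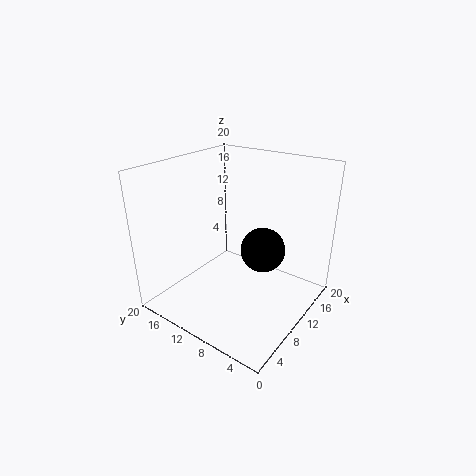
x = 16
y = 9.5
z = 5.5
c = 'black'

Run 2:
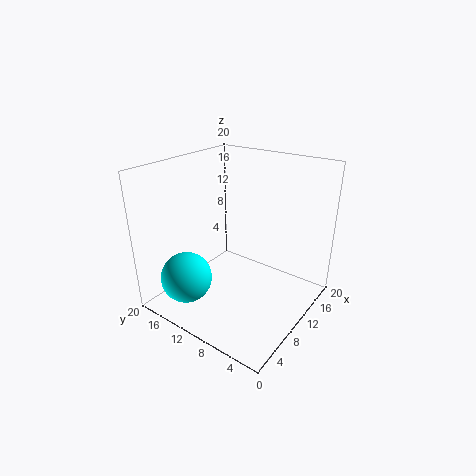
x = 4
y = 14.5
z = 5
c = 'cyan'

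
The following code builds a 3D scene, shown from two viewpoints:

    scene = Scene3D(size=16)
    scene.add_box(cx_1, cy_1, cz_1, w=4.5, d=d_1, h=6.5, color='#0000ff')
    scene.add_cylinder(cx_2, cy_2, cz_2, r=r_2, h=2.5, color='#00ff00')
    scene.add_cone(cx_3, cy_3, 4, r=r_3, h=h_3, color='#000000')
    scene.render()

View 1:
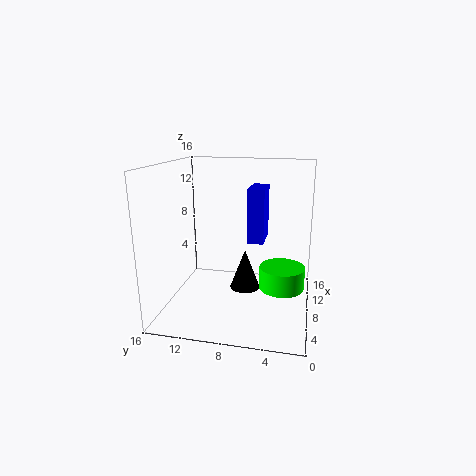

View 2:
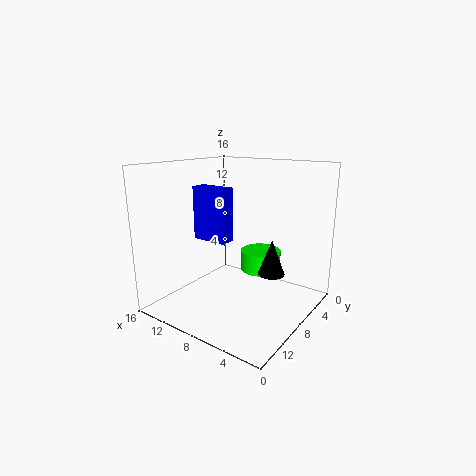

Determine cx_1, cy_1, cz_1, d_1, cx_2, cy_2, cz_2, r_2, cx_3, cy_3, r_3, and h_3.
cx_1 = 10.5
cy_1 = 5.5
cz_1 = 6.5
d_1 = 2
cx_2 = 8
cy_2 = 3
cz_2 = 2.5
r_2 = 2.5
cx_3 = 4.5
cy_3 = 6.5
r_3 = 1.5
h_3 = 4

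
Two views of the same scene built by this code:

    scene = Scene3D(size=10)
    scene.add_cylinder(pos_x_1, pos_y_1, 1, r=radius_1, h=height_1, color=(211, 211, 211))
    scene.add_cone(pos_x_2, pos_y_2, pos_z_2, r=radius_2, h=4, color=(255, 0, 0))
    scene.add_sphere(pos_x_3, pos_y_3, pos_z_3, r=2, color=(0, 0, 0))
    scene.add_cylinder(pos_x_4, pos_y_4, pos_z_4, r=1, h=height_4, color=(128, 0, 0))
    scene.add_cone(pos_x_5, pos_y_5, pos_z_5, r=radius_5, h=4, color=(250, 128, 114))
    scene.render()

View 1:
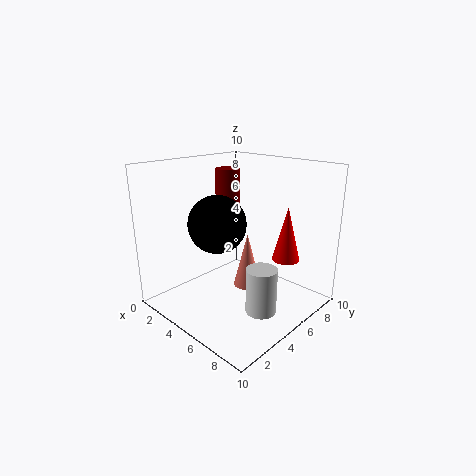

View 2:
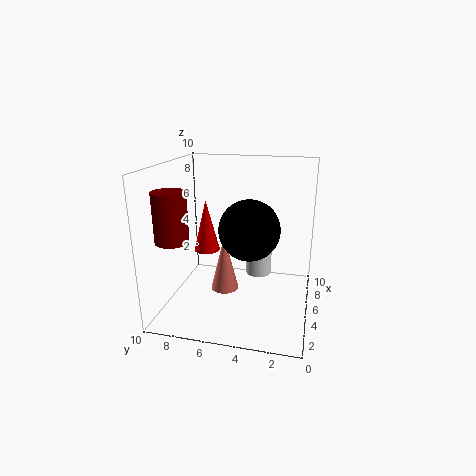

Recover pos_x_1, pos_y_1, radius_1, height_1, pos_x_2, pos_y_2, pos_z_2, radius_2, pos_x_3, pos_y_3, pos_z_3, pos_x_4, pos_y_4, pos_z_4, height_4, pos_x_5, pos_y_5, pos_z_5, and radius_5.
pos_x_1 = 8
pos_y_1 = 4
radius_1 = 1
height_1 = 3
pos_x_2 = 7
pos_y_2 = 8
pos_z_2 = 3
radius_2 = 1
pos_x_3 = 4
pos_y_3 = 4
pos_z_3 = 6
pos_x_4 = 1
pos_y_4 = 8
pos_z_4 = 6
height_4 = 3
pos_x_5 = 5
pos_y_5 = 6
pos_z_5 = 1
radius_5 = 1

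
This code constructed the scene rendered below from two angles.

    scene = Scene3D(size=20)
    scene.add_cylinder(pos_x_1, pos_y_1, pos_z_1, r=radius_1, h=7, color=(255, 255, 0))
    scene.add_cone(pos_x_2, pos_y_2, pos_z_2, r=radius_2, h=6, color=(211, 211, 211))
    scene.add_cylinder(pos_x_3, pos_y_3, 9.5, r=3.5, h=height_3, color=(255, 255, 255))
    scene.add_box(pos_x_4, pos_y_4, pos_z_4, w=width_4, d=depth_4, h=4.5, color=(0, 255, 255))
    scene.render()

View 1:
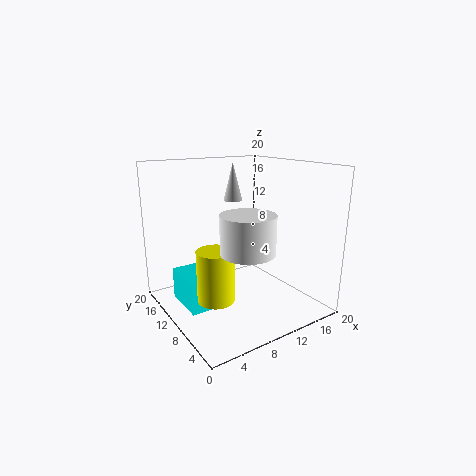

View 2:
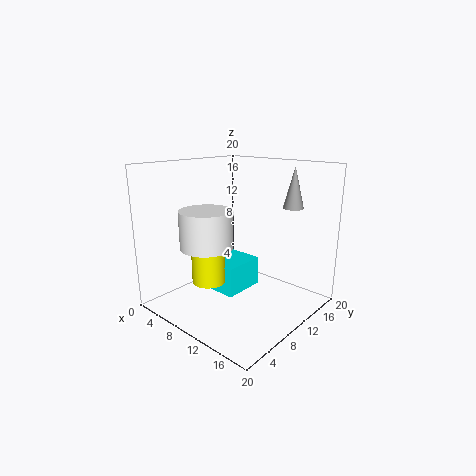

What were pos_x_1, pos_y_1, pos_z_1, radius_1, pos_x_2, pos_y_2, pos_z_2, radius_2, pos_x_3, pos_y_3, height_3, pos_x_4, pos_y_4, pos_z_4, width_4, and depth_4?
pos_x_1 = 5.5; pos_y_1 = 8.5; pos_z_1 = 2.5; radius_1 = 2.5; pos_x_2 = 14; pos_y_2 = 17.5; pos_z_2 = 13.5; radius_2 = 1.5; pos_x_3 = 8.5; pos_y_3 = 5.5; height_3 = 5; pos_x_4 = 2.5; pos_y_4 = 9.5; pos_z_4 = 0.5; width_4 = 6.5; depth_4 = 6.5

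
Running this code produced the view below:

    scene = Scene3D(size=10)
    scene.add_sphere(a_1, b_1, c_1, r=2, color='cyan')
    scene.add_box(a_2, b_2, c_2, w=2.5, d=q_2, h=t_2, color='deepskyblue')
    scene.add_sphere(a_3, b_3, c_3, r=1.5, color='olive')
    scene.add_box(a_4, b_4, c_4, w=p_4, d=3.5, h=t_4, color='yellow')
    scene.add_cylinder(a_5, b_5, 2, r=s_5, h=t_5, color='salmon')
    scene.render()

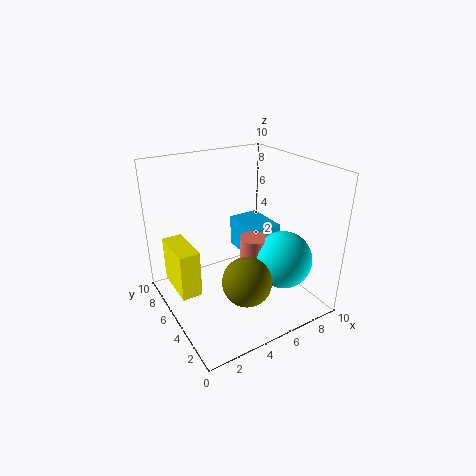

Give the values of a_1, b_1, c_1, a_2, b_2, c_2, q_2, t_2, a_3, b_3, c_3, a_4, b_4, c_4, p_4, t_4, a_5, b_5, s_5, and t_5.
a_1 = 7.5
b_1 = 3
c_1 = 3.5
a_2 = 7
b_2 = 6
c_2 = 2
q_2 = 3.5
t_2 = 2.5
a_3 = 3.5
b_3 = 1.5
c_3 = 4
a_4 = 1
b_4 = 6
c_4 = 0.5
p_4 = 1.5
t_4 = 3.5
a_5 = 6
b_5 = 4.5
s_5 = 1
t_5 = 3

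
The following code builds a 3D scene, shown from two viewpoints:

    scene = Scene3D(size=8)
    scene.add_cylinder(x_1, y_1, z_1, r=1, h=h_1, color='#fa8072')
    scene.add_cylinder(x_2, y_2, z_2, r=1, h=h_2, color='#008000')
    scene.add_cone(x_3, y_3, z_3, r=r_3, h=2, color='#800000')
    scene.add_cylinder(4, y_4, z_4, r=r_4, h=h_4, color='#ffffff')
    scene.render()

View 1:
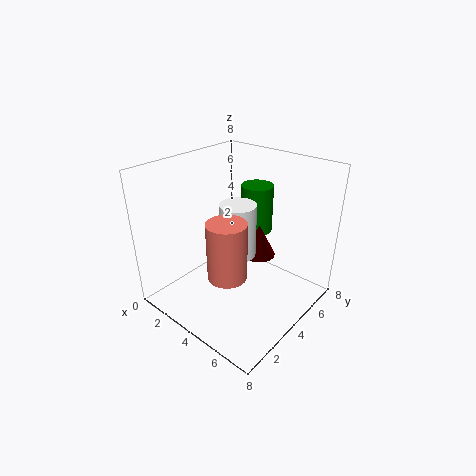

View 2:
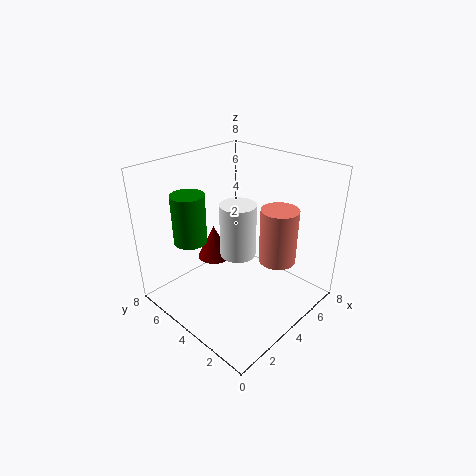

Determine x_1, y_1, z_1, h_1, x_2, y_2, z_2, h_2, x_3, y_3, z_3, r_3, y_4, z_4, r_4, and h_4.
x_1 = 5
y_1 = 2
z_1 = 3
h_1 = 3
x_2 = 3
y_2 = 7
z_2 = 3
h_2 = 3
x_3 = 4
y_3 = 6
z_3 = 2
r_3 = 1
y_4 = 4
z_4 = 3
r_4 = 1
h_4 = 3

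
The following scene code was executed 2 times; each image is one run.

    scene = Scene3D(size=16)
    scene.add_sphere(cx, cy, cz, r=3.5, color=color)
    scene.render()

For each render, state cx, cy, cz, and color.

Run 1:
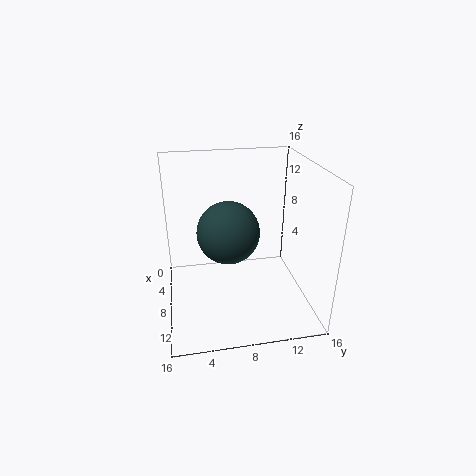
cx = 7.5; cy = 7; cz = 8.5; color = 'darkslategray'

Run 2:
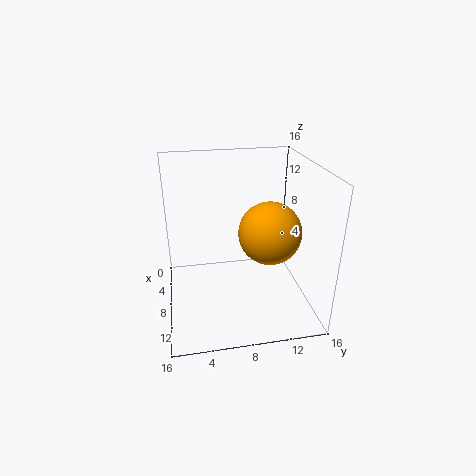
cx = 8.5; cy = 11.5; cz = 8.5; color = 'orange'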